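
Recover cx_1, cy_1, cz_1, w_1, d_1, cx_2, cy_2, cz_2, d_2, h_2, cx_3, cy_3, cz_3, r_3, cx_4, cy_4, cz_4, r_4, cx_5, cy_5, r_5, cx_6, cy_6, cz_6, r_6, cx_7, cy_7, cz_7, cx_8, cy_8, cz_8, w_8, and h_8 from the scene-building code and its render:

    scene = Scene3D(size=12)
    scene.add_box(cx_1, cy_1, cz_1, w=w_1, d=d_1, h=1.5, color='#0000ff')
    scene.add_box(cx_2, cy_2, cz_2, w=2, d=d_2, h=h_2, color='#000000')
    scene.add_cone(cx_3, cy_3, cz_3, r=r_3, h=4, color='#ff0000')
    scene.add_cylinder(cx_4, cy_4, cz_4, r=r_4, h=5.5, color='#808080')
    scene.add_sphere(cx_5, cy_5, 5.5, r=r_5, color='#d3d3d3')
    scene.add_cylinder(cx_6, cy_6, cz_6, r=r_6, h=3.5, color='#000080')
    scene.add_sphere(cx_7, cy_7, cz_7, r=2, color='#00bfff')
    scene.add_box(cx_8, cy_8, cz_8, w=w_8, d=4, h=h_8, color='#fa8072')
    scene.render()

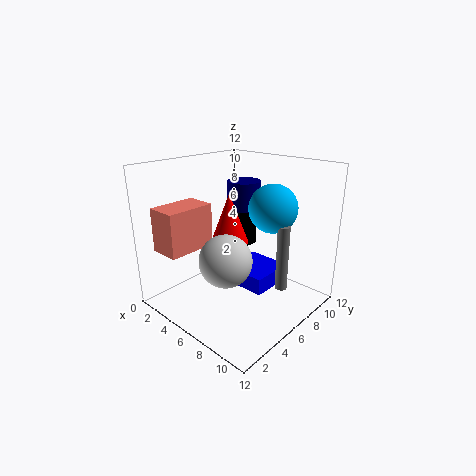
cx_1 = 4; cy_1 = 6.5; cz_1 = 1; w_1 = 4; d_1 = 4; cx_2 = 3.5; cy_2 = 7.5; cz_2 = 4.5; d_2 = 1.5; h_2 = 3; cx_3 = 6; cy_3 = 5; cz_3 = 6; r_3 = 1.5; cx_4 = 9.5; cy_4 = 7.5; cz_4 = 2; r_4 = 0.5; cx_5 = 7.5; cy_5 = 3; r_5 = 2; cx_6 = 4; cy_6 = 9; cz_6 = 6.5; r_6 = 1.5; cx_7 = 8; cy_7 = 8; cz_7 = 8.5; cx_8 = 2; cy_8 = 0.5; cz_8 = 5.5; w_8 = 2.5; h_8 = 3.5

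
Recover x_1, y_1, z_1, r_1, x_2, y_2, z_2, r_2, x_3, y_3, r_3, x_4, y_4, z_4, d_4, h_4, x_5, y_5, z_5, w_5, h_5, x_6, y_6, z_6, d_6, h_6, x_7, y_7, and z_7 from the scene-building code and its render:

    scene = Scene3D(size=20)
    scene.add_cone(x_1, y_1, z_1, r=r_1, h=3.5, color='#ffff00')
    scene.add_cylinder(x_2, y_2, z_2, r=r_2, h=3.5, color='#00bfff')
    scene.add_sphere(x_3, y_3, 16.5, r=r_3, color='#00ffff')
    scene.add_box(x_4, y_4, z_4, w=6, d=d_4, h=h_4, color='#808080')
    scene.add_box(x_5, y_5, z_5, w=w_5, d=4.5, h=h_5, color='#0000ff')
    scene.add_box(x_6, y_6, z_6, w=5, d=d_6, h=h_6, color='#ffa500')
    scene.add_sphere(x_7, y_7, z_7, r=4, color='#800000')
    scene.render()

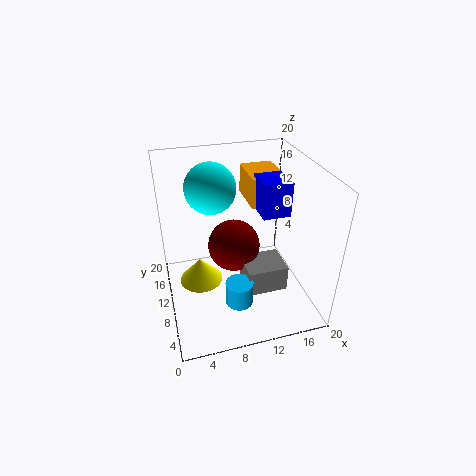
x_1 = 4.5, y_1 = 10, z_1 = 4, r_1 = 3, x_2 = 9.5, y_2 = 7.5, z_2 = 0.5, r_2 = 2, x_3 = 7, y_3 = 13, r_3 = 3.5, x_4 = 11, y_4 = 7.5, z_4 = 1, d_4 = 5, h_4 = 4, x_5 = 13.5, y_5 = 9.5, z_5 = 12.5, w_5 = 4, h_5 = 5, x_6 = 13, y_6 = 13, z_6 = 12.5, d_6 = 6.5, h_6 = 4.5, x_7 = 10.5, y_7 = 14, z_7 = 6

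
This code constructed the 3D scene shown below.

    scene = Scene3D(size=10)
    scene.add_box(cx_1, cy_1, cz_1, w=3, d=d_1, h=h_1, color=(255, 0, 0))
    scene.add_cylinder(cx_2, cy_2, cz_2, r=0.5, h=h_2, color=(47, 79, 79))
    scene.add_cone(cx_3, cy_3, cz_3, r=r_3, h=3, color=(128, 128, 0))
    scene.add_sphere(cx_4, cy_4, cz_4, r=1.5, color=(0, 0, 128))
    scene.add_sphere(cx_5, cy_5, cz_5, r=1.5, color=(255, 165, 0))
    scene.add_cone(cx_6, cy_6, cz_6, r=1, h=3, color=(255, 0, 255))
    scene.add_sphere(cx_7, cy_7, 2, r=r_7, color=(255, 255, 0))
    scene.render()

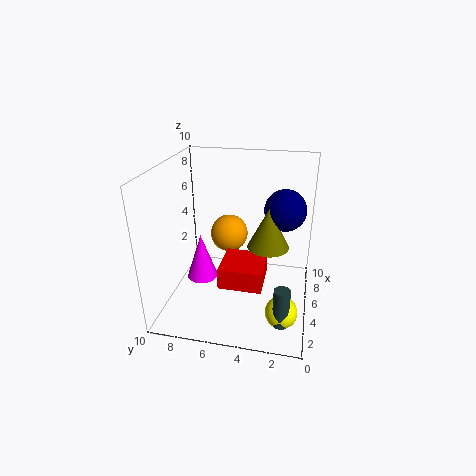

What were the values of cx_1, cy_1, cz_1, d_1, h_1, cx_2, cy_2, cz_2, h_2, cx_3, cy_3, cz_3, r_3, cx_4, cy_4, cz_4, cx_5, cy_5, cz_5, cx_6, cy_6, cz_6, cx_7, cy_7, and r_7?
cx_1 = 3; cy_1 = 3; cz_1 = 2; d_1 = 3; h_1 = 1.5; cx_2 = 1; cy_2 = 1.5; cz_2 = 1.5; h_2 = 2.5; cx_3 = 6; cy_3 = 3; cz_3 = 4; r_3 = 1.5; cx_4 = 7; cy_4 = 2; cz_4 = 6.5; cx_5 = 8.5; cy_5 = 6.5; cz_5 = 3.5; cx_6 = 3; cy_6 = 7; cz_6 = 3; cx_7 = 1.5; cy_7 = 1.5; r_7 = 1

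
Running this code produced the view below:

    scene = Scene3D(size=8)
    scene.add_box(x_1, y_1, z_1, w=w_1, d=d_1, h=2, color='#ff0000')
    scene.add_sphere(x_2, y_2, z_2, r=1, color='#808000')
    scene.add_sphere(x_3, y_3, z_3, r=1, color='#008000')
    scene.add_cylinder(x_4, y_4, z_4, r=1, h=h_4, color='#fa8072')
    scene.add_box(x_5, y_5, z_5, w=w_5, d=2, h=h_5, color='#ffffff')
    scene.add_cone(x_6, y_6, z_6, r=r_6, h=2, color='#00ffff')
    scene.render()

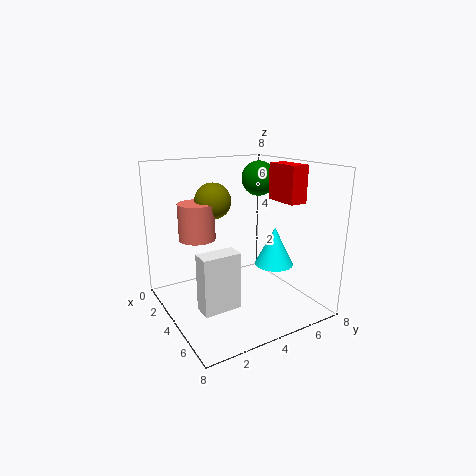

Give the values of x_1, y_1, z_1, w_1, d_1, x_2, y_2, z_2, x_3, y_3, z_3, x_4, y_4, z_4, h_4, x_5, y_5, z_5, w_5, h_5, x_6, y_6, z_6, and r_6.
x_1 = 4; y_1 = 6; z_1 = 6; w_1 = 2; d_1 = 1; x_2 = 3; y_2 = 3; z_2 = 6; x_3 = 3; y_3 = 6; z_3 = 7; x_4 = 3; y_4 = 2; z_4 = 4; h_4 = 2; x_5 = 5; y_5 = 1; z_5 = 1; w_5 = 1; h_5 = 3; x_6 = 6; y_6 = 5; z_6 = 3; r_6 = 1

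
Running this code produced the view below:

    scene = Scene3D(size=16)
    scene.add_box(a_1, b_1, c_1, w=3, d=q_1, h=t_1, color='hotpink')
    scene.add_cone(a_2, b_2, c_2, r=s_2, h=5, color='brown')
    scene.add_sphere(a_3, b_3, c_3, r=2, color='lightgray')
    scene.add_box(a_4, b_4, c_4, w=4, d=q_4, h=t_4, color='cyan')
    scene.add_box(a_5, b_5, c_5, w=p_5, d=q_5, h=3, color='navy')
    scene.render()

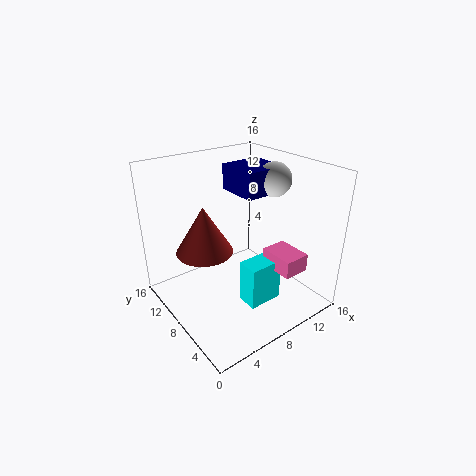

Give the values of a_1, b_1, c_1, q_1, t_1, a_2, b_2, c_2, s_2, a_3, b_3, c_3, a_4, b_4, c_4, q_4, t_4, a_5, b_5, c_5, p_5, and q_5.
a_1 = 10.5
b_1 = 2.5
c_1 = 4.5
q_1 = 4
t_1 = 2
a_2 = 4
b_2 = 8.5
c_2 = 7.5
s_2 = 3
a_3 = 13.5
b_3 = 8.5
c_3 = 13.5
a_4 = 7.5
b_4 = 4.5
c_4 = 0.5
q_4 = 2.5
t_4 = 5
a_5 = 9.5
b_5 = 8
c_5 = 12
p_5 = 5
q_5 = 5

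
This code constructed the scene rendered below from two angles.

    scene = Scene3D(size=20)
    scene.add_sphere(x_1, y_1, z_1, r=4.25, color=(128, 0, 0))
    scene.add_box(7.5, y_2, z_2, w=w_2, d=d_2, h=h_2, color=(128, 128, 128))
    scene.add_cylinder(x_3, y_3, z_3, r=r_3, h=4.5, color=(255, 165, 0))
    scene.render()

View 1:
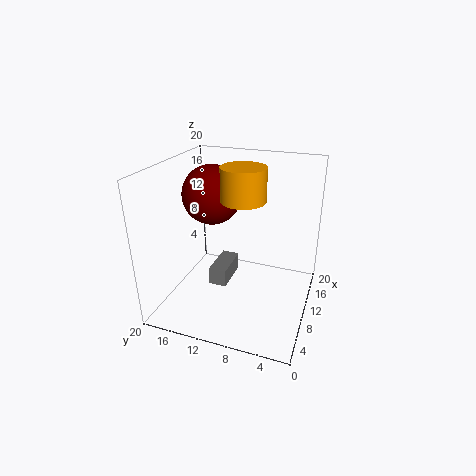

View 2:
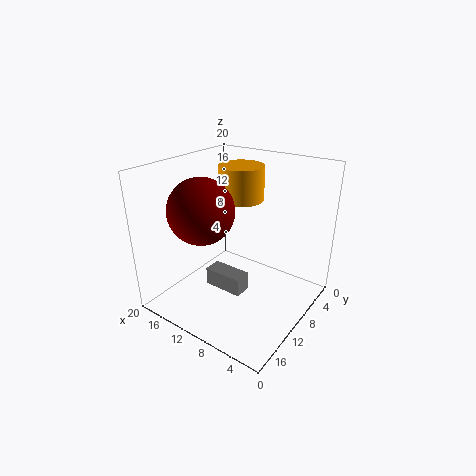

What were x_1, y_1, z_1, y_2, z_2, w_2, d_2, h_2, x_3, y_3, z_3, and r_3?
x_1 = 12.25
y_1 = 14.75
z_1 = 15
y_2 = 11
z_2 = 3.25
w_2 = 5.5
d_2 = 2.5
h_2 = 2.5
x_3 = 10
y_3 = 9.25
z_3 = 15.5
r_3 = 3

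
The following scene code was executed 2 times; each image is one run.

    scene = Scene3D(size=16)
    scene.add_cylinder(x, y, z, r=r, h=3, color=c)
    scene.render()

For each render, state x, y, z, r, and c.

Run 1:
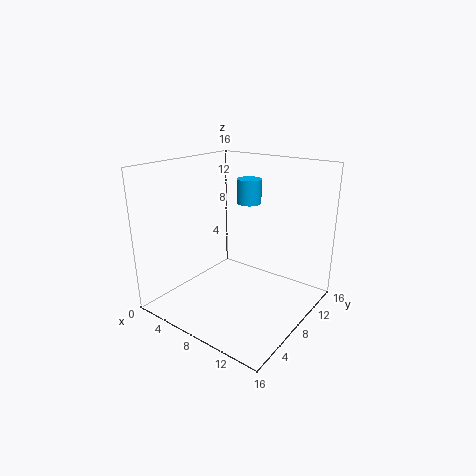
x = 6
y = 13
z = 10.5
r = 1.5
c = 'deepskyblue'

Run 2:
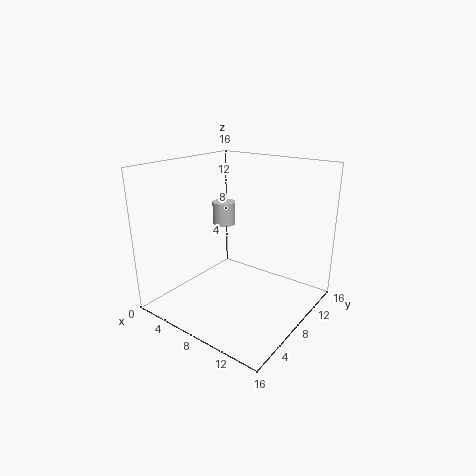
x = 2
y = 13
z = 7
r = 1.5
c = 'lightgray'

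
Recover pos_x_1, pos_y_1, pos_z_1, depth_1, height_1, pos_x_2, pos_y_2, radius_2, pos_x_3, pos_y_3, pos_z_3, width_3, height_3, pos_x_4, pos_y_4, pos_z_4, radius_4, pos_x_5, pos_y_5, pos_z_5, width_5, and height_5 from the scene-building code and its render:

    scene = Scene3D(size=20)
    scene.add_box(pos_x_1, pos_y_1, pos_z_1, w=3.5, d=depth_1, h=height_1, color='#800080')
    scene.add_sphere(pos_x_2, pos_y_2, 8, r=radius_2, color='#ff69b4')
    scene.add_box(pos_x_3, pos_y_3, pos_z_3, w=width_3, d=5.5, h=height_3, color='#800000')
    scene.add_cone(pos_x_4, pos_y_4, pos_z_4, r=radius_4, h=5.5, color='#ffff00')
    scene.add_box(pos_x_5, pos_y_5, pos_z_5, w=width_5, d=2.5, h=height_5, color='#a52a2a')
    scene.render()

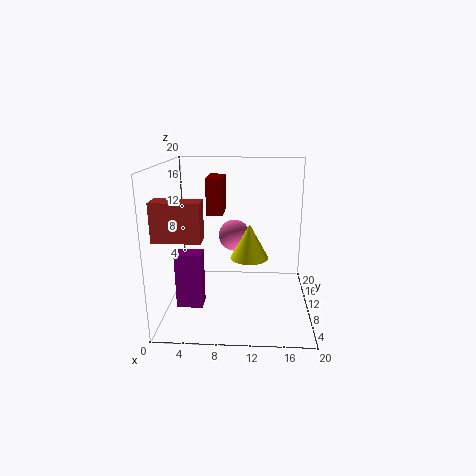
pos_x_1 = 2, pos_y_1 = 5.5, pos_z_1 = 1.5, depth_1 = 2.5, height_1 = 7.5, pos_x_2 = 9, pos_y_2 = 17, radius_2 = 2.5, pos_x_3 = 5, pos_y_3 = 14, pos_z_3 = 12, width_3 = 2.5, height_3 = 5.5, pos_x_4 = 11.5, pos_y_4 = 15, pos_z_4 = 5, radius_4 = 3, pos_x_5 = 1, pos_y_5 = 0.5, pos_z_5 = 12.5, width_5 = 5.5, height_5 = 4.5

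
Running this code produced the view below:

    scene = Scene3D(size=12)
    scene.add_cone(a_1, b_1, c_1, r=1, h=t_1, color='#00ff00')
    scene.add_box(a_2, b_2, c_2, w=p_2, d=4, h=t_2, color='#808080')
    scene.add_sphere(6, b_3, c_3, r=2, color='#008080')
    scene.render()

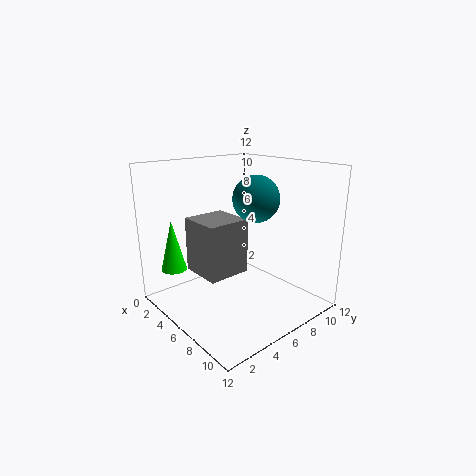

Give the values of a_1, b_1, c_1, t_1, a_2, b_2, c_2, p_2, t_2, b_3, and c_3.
a_1 = 4, b_1 = 1, c_1 = 4, t_1 = 4, a_2 = 1, b_2 = 4, c_2 = 2, p_2 = 4, t_2 = 5, b_3 = 8, c_3 = 9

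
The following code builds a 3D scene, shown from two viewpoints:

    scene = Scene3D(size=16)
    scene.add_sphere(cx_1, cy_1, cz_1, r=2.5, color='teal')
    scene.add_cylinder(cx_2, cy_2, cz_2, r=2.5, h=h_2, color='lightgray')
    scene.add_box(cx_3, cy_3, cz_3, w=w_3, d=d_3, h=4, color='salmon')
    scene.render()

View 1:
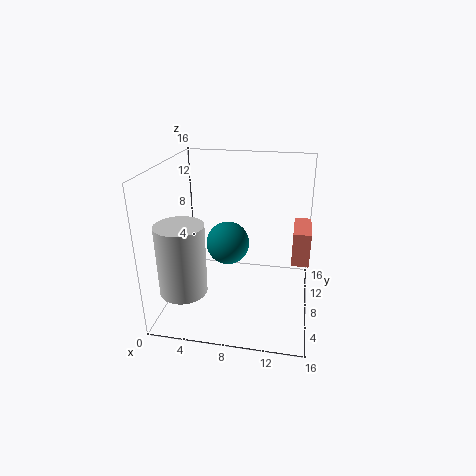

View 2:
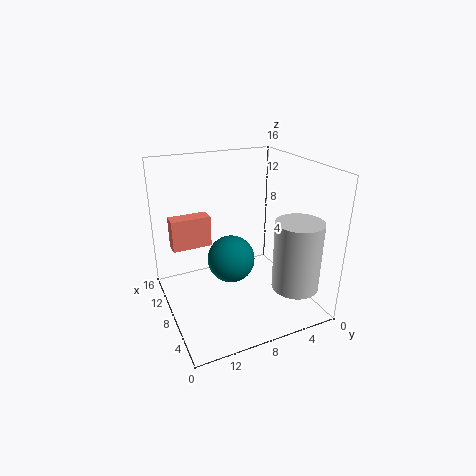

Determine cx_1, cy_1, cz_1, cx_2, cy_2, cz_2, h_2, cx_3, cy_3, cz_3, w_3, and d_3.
cx_1 = 6.5
cy_1 = 9.5
cz_1 = 6.5
cx_2 = 3
cy_2 = 3.5
cz_2 = 3.5
h_2 = 7.5
cx_3 = 14
cy_3 = 9
cz_3 = 4.5
w_3 = 2
d_3 = 5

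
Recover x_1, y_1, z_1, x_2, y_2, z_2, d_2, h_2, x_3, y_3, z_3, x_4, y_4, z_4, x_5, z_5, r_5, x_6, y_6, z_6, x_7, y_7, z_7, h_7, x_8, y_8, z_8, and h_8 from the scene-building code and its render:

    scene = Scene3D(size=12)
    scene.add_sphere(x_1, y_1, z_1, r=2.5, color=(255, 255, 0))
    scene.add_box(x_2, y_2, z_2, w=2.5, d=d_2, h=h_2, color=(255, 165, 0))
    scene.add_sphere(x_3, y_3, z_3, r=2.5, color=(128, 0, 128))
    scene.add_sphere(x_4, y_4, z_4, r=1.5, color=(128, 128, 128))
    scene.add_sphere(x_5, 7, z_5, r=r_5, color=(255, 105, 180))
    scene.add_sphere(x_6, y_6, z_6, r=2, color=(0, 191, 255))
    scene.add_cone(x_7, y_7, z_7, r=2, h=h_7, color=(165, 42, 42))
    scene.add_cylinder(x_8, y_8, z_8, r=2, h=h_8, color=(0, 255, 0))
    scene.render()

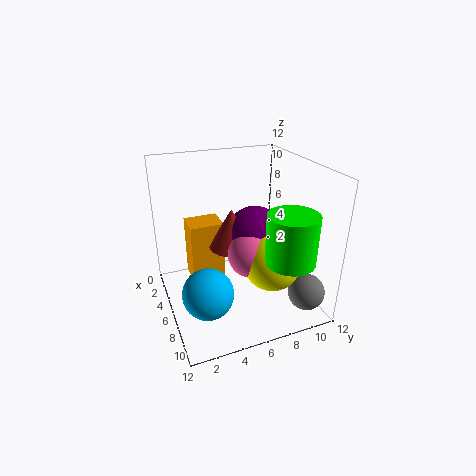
x_1 = 7.5; y_1 = 8.5; z_1 = 4; x_2 = 1.5; y_2 = 2.5; z_2 = 1; d_2 = 3; h_2 = 5.5; x_3 = 5; y_3 = 8; z_3 = 5.5; x_4 = 10; y_4 = 10.5; z_4 = 2; x_5 = 6.5; z_5 = 4.5; r_5 = 2; x_6 = 8.5; y_6 = 2.5; z_6 = 3; x_7 = 4.5; y_7 = 6; z_7 = 4.5; h_7 = 3.5; x_8 = 9.5; y_8 = 9; z_8 = 5; h_8 = 4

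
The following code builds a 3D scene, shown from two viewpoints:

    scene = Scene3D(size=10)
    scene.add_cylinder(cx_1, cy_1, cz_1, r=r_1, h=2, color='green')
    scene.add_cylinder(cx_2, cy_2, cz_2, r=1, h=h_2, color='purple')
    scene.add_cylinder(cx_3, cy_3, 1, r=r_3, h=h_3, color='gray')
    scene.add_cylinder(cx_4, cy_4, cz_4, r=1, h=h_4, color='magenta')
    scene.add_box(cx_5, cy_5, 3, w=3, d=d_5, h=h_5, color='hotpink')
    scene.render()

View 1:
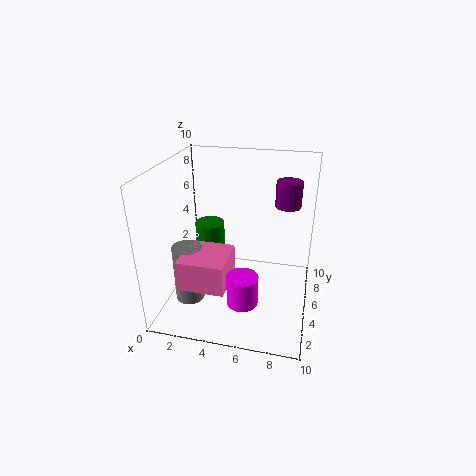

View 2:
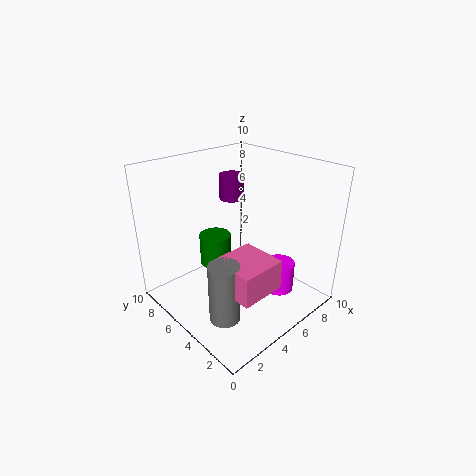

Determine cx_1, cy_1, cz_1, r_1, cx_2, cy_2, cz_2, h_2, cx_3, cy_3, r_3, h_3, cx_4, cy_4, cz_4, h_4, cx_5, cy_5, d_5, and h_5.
cx_1 = 3, cy_1 = 5, cz_1 = 4, r_1 = 1, cx_2 = 8, cy_2 = 9, cz_2 = 6, h_2 = 2, cx_3 = 2, cy_3 = 3, r_3 = 1, h_3 = 4, cx_4 = 6, cy_4 = 2, cz_4 = 2, h_4 = 2, cx_5 = 2, cy_5 = 1, d_5 = 3, h_5 = 2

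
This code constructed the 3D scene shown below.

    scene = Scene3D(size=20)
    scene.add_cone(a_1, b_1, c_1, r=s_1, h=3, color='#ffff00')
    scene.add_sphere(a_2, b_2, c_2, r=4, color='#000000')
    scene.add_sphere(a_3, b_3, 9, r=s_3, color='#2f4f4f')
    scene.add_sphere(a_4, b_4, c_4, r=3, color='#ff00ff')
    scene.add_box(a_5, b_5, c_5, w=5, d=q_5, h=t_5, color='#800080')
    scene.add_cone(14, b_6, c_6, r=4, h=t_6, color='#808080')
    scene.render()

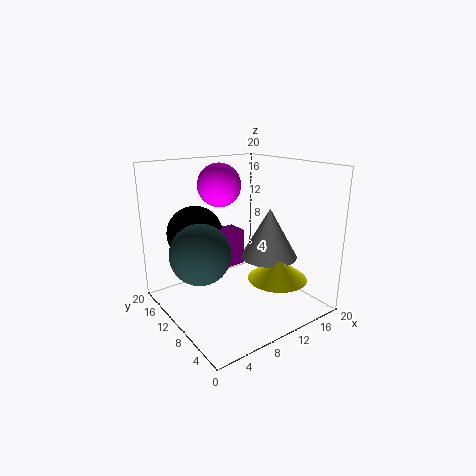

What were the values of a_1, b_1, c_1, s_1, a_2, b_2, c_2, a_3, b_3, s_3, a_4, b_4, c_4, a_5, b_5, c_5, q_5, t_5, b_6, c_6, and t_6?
a_1 = 13; b_1 = 5; c_1 = 5; s_1 = 4; a_2 = 6; b_2 = 15; c_2 = 10; a_3 = 4; b_3 = 10; s_3 = 4; a_4 = 9; b_4 = 13; c_4 = 17; a_5 = 6; b_5 = 10; c_5 = 6; q_5 = 3; t_5 = 5; b_6 = 8; c_6 = 7; t_6 = 7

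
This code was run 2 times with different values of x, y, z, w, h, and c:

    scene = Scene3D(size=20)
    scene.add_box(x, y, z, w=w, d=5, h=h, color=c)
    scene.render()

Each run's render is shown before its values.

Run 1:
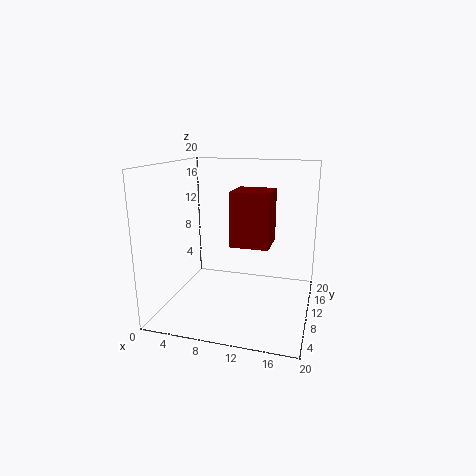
x = 10
y = 6
z = 10
w = 5
h = 7
c = 'maroon'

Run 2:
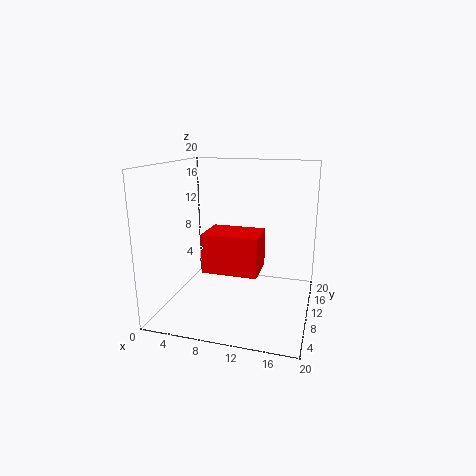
x = 7
y = 4
z = 7
w = 7
h = 5
c = 'red'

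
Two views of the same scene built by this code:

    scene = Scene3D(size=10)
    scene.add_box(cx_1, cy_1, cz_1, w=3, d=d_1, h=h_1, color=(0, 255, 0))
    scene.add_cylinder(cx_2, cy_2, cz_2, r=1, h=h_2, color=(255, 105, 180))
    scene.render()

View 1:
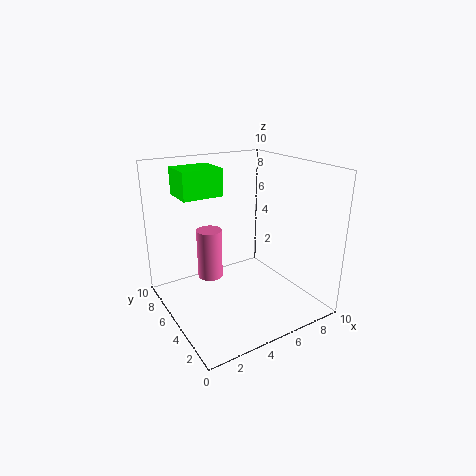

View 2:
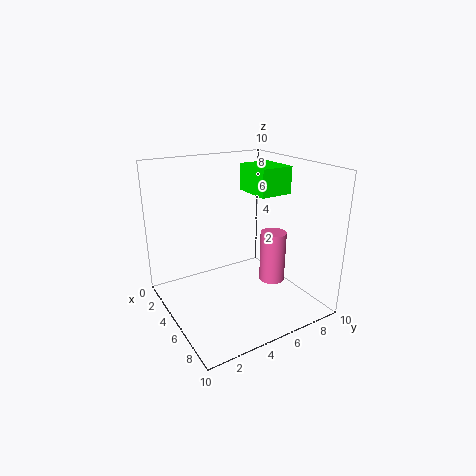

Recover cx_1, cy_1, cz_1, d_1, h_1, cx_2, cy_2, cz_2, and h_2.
cx_1 = 2
cy_1 = 7
cz_1 = 7.5
d_1 = 2.5
h_1 = 2
cx_2 = 4.5
cy_2 = 8.5
cz_2 = 0.5
h_2 = 4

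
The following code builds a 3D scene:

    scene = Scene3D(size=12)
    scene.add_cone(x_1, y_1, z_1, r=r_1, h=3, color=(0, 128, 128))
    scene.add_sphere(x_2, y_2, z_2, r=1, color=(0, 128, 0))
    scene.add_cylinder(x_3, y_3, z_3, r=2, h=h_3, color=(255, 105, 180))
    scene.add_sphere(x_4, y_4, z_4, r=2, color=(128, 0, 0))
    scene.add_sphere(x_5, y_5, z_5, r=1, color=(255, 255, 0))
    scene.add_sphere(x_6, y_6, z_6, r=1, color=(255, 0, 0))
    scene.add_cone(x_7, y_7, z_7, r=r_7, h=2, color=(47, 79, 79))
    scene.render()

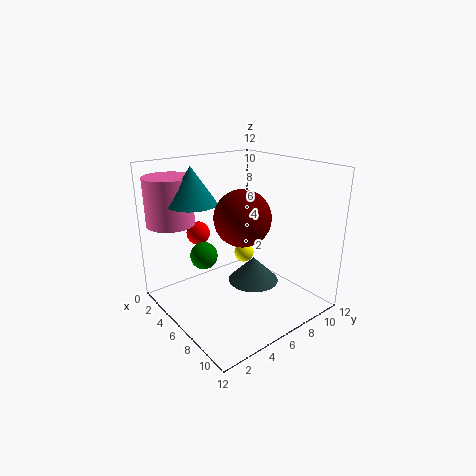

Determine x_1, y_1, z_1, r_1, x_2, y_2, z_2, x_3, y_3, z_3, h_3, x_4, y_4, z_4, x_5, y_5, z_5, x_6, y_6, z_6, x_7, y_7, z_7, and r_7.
x_1 = 4, y_1 = 3, z_1 = 9, r_1 = 2, x_2 = 7, y_2 = 2, z_2 = 6, x_3 = 2, y_3 = 2, z_3 = 7, h_3 = 4, x_4 = 9, y_4 = 4, z_4 = 9, x_5 = 2, y_5 = 10, z_5 = 2, x_6 = 3, y_6 = 4, z_6 = 6, x_7 = 8, y_7 = 6, z_7 = 3, r_7 = 2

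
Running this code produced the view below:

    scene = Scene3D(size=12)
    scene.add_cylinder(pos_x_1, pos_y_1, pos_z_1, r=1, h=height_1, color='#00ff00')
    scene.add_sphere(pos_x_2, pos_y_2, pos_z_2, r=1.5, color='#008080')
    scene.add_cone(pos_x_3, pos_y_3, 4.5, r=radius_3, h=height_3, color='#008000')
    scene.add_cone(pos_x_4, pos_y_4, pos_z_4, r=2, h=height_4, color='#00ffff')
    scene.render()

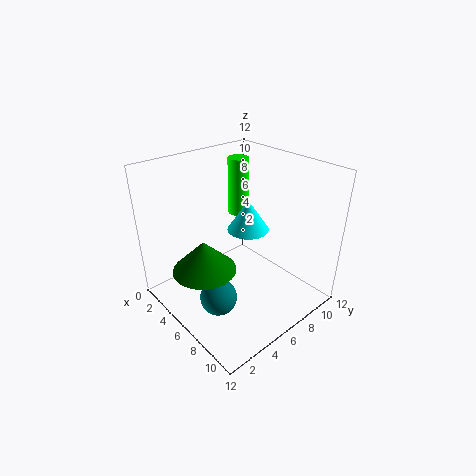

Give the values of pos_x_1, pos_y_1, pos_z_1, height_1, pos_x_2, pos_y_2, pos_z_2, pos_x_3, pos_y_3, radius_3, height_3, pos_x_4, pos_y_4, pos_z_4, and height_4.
pos_x_1 = 1.5
pos_y_1 = 10
pos_z_1 = 5.5
height_1 = 5.5
pos_x_2 = 7
pos_y_2 = 3
pos_z_2 = 2
pos_x_3 = 6
pos_y_3 = 2.5
radius_3 = 2.5
height_3 = 2.5
pos_x_4 = 3.5
pos_y_4 = 9.5
pos_z_4 = 4.5
height_4 = 3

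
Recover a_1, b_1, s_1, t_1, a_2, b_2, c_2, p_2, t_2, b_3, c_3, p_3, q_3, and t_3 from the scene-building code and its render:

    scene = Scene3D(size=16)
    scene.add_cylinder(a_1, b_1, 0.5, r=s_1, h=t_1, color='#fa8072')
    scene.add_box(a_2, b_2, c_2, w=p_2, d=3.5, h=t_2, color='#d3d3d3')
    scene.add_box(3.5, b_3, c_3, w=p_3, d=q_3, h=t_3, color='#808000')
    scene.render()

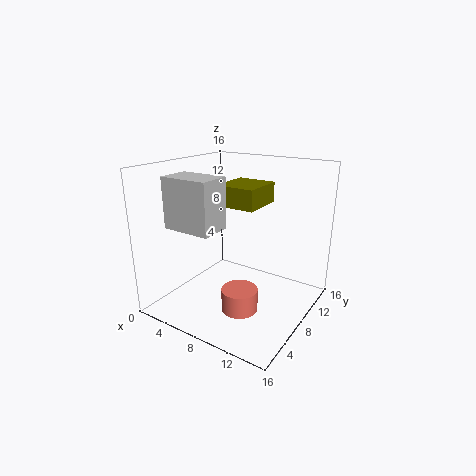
a_1 = 9.5
b_1 = 6
s_1 = 2
t_1 = 2.5
a_2 = 2
b_2 = 3
c_2 = 9.5
p_2 = 5.5
t_2 = 5.5
b_3 = 10
c_3 = 10.5
p_3 = 5
q_3 = 5.5
t_3 = 2.5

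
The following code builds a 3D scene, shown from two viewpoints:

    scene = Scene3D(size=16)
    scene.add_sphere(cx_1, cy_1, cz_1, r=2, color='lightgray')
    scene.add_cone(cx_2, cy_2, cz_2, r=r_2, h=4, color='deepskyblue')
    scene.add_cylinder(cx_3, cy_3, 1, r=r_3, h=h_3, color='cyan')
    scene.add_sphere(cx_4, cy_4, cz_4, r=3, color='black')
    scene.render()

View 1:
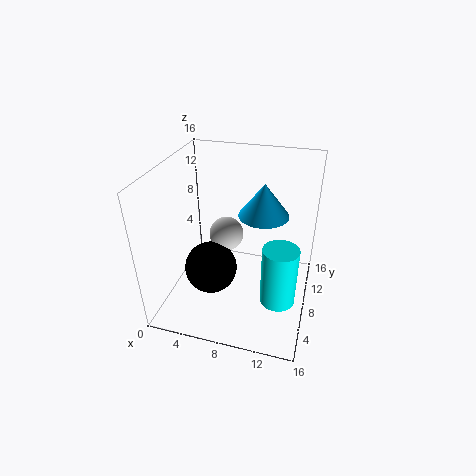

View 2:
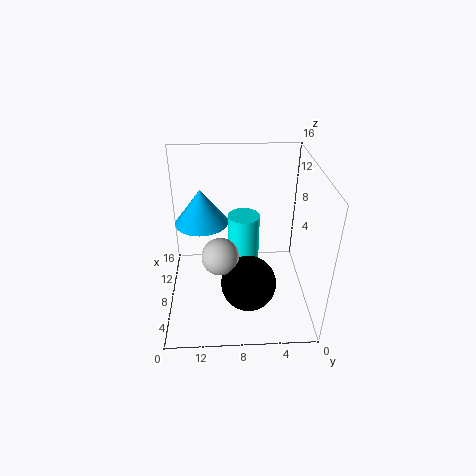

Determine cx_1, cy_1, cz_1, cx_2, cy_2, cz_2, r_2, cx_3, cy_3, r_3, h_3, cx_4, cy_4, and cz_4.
cx_1 = 6, cy_1 = 10, cz_1 = 7, cx_2 = 10, cy_2 = 12, cz_2 = 9, r_2 = 3, cx_3 = 13, cy_3 = 7, r_3 = 2, h_3 = 7, cx_4 = 5, cy_4 = 7, cz_4 = 4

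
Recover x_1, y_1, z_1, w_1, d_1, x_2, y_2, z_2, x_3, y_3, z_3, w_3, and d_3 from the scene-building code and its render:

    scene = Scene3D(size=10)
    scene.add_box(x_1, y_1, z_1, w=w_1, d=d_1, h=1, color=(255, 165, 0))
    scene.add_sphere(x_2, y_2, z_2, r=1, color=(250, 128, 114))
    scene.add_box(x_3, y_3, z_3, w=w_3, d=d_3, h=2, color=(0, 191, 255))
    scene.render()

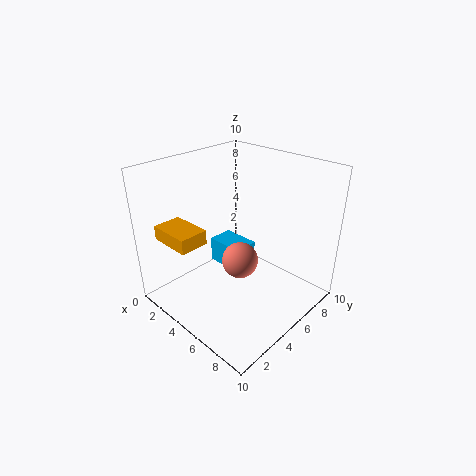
x_1 = 1; y_1 = 1; z_1 = 5; w_1 = 3; d_1 = 2; x_2 = 8; y_2 = 2; z_2 = 6; x_3 = 1; y_3 = 6; z_3 = 1; w_3 = 3; d_3 = 2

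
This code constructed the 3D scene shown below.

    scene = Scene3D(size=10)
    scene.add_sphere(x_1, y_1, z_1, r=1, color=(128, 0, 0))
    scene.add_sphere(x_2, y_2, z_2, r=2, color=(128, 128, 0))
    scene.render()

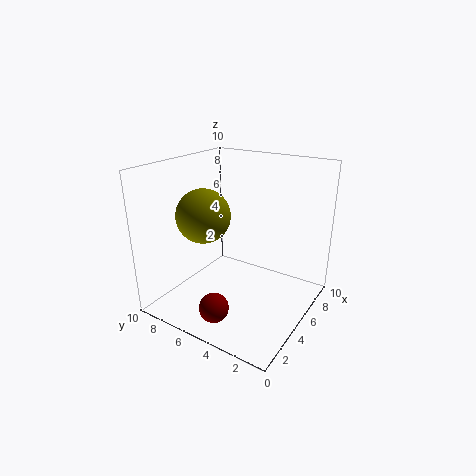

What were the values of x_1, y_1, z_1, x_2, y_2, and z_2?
x_1 = 2; y_1 = 5; z_1 = 1; x_2 = 5; y_2 = 8; z_2 = 6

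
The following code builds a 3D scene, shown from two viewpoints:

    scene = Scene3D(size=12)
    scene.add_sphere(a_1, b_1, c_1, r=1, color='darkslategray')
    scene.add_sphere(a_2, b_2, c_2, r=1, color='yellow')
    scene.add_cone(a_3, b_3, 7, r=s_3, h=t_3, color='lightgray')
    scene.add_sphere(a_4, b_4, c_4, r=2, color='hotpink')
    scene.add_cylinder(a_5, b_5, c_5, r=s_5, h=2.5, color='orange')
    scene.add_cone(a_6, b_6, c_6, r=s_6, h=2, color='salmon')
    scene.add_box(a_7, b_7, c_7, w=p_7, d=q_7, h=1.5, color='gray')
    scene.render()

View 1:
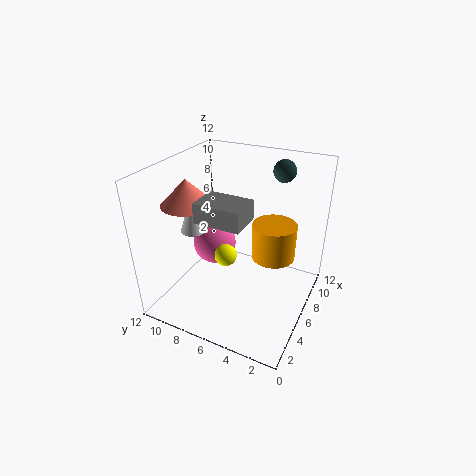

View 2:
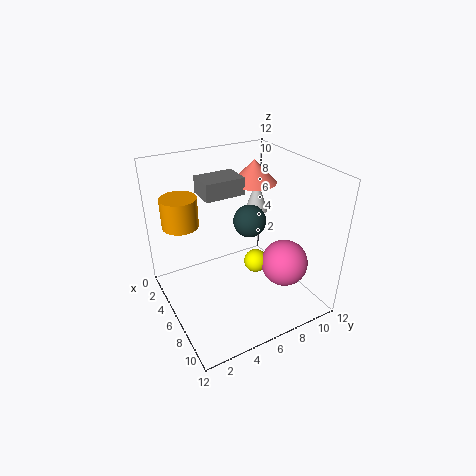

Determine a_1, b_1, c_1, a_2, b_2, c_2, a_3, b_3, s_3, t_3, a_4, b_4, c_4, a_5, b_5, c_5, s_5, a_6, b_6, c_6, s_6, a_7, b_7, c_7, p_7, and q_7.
a_1 = 11, b_1 = 4, c_1 = 10.5, a_2 = 6.5, b_2 = 7.5, c_2 = 3.5, a_3 = 4, b_3 = 9, s_3 = 1, t_3 = 3, a_4 = 8, b_4 = 9.5, c_4 = 3.5, a_5 = 3.5, b_5 = 2, c_5 = 7, s_5 = 1.5, a_6 = 3.5, b_6 = 9, c_6 = 9.5, s_6 = 2, a_7 = 2, b_7 = 4, c_7 = 9, p_7 = 2.5, q_7 = 3.5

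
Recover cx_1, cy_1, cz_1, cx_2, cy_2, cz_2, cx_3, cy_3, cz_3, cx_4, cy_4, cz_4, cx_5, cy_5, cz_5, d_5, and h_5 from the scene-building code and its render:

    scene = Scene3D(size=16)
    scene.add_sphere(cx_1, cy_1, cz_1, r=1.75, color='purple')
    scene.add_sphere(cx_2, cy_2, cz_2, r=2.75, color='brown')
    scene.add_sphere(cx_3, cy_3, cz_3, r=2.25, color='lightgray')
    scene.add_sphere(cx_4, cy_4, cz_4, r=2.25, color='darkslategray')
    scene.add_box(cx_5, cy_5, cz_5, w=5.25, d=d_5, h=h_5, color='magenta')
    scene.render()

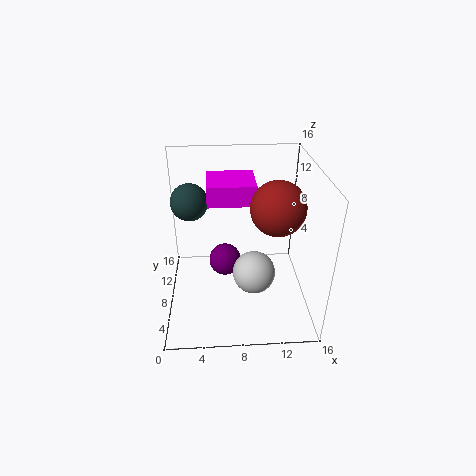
cx_1 = 6.5, cy_1 = 7.25, cz_1 = 5.75, cx_2 = 11.75, cy_2 = 5.5, cz_2 = 12.75, cx_3 = 9.5, cy_3 = 5, cz_3 = 5.5, cx_4 = 2.5, cy_4 = 12.75, cz_4 = 10.25, cx_5 = 4.75, cy_5 = 8, cz_5 = 11.75, d_5 = 5, h_5 = 2.25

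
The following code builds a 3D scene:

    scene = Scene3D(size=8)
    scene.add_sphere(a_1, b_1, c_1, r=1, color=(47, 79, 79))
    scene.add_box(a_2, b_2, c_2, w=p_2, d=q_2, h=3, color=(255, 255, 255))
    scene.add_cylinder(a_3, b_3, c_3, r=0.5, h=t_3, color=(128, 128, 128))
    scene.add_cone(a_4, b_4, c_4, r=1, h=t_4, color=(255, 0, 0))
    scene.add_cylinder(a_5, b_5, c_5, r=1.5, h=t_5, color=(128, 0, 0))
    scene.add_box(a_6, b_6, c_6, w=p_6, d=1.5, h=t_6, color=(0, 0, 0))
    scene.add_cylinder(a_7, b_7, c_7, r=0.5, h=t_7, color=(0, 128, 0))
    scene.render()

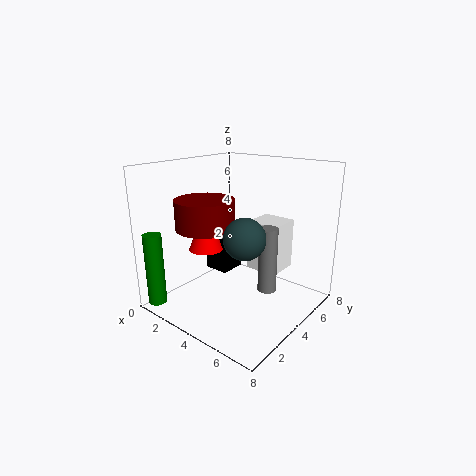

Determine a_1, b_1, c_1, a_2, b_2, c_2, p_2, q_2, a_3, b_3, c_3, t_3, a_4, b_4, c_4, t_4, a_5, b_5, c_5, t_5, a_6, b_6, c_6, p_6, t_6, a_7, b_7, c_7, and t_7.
a_1 = 6, b_1 = 2, c_1 = 5, a_2 = 3.5, b_2 = 5.5, c_2 = 1.5, p_2 = 2, q_2 = 2, a_3 = 6, b_3 = 4, c_3 = 1.5, t_3 = 3.5, a_4 = 2, b_4 = 3.5, c_4 = 3, t_4 = 2.5, a_5 = 3.5, b_5 = 2, c_5 = 5, t_5 = 1.5, a_6 = 1.5, b_6 = 4, c_6 = 1.5, p_6 = 1.5, t_6 = 2, a_7 = 1, b_7 = 0.5, c_7 = 0.5, t_7 = 4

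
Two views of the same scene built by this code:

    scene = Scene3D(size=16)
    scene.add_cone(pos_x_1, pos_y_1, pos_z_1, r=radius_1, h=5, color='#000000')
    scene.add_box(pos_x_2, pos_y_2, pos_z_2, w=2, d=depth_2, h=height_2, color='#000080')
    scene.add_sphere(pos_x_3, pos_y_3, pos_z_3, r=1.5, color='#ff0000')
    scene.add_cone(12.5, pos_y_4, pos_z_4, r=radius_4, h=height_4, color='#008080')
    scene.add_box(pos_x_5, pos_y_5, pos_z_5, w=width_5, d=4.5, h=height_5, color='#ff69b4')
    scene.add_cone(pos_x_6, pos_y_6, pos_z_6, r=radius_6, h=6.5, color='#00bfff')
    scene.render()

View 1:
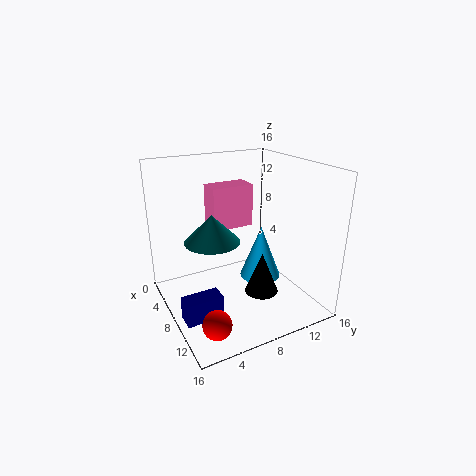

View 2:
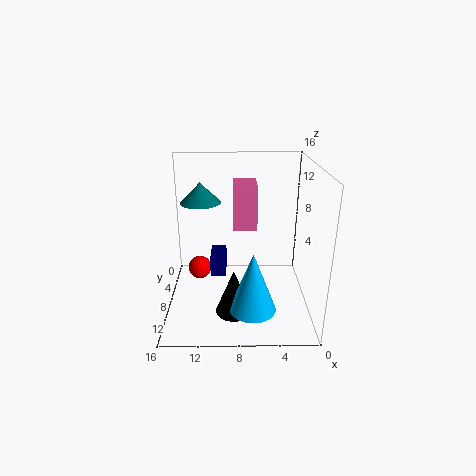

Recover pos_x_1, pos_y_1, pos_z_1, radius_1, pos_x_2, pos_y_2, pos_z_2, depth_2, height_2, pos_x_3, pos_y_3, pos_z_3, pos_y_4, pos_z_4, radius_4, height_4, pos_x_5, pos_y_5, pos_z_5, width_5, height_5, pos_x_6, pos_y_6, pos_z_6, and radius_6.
pos_x_1 = 8.5
pos_y_1 = 11
pos_z_1 = 0.5
radius_1 = 2
pos_x_2 = 9.5
pos_y_2 = 0.5
pos_z_2 = 1
depth_2 = 4
height_2 = 2.5
pos_x_3 = 13
pos_y_3 = 3
pos_z_3 = 1.5
pos_y_4 = 3
pos_z_4 = 10.5
radius_4 = 2.5
height_4 = 2.5
pos_x_5 = 6
pos_y_5 = 5
pos_z_5 = 9.5
width_5 = 2.5
height_5 = 4.5
pos_x_6 = 6.5
pos_y_6 = 12
pos_z_6 = 1.5
radius_6 = 2.5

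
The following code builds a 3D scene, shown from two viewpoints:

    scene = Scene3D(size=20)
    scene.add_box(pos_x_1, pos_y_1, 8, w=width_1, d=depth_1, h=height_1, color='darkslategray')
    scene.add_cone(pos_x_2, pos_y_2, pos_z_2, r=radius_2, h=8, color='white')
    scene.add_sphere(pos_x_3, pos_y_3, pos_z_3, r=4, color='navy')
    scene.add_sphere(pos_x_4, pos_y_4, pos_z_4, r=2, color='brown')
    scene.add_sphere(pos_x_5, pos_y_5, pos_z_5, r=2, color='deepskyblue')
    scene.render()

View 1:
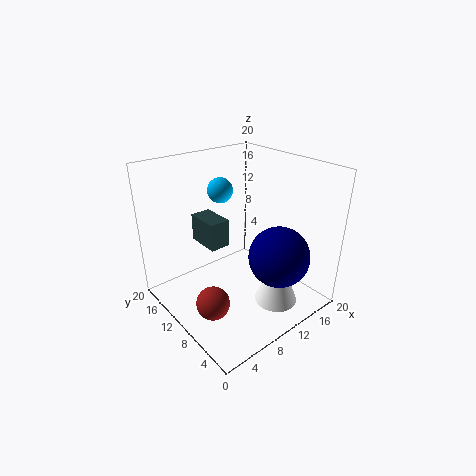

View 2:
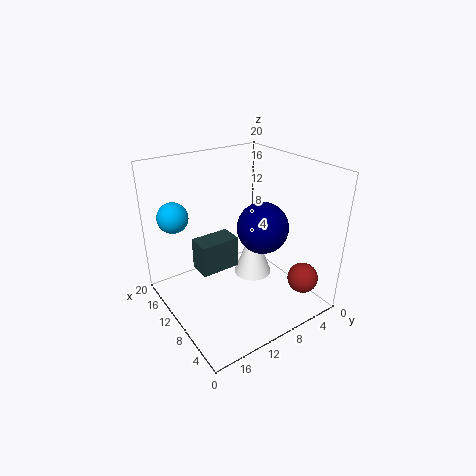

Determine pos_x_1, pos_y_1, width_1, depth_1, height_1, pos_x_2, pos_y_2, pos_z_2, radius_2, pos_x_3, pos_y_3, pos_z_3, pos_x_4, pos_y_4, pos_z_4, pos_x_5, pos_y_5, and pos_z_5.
pos_x_1 = 7; pos_y_1 = 12; width_1 = 3; depth_1 = 5; height_1 = 4; pos_x_2 = 13; pos_y_2 = 5; pos_z_2 = 1; radius_2 = 3; pos_x_3 = 12; pos_y_3 = 4; pos_z_3 = 9; pos_x_4 = 2; pos_y_4 = 5; pos_z_4 = 6; pos_x_5 = 13; pos_y_5 = 18; pos_z_5 = 14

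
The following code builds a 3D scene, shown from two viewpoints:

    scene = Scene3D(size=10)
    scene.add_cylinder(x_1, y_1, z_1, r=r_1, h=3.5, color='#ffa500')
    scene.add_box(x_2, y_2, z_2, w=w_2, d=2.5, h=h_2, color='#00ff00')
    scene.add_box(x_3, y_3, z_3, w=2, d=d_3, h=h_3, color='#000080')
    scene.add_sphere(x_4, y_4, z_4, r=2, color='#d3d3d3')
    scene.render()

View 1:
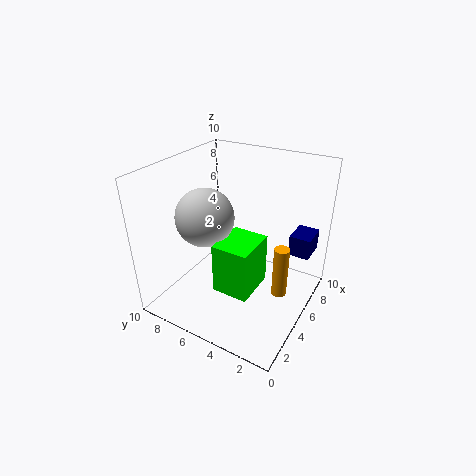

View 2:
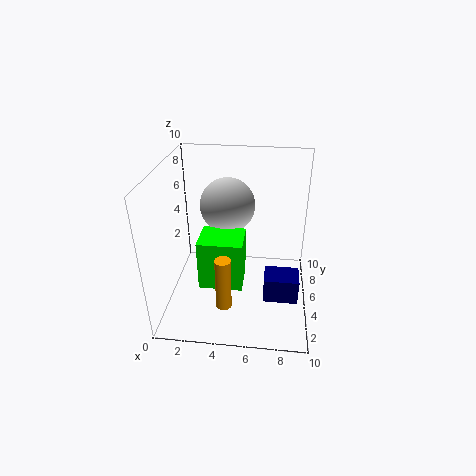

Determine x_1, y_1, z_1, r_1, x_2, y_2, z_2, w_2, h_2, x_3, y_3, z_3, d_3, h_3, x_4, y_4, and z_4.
x_1 = 4.5; y_1 = 1.5; z_1 = 2; r_1 = 0.5; x_2 = 2.5; y_2 = 3; z_2 = 2; w_2 = 3; h_2 = 3.5; x_3 = 7; y_3 = 0.5; z_3 = 3.5; d_3 = 1.5; h_3 = 1.5; x_4 = 4; y_4 = 7; z_4 = 6.5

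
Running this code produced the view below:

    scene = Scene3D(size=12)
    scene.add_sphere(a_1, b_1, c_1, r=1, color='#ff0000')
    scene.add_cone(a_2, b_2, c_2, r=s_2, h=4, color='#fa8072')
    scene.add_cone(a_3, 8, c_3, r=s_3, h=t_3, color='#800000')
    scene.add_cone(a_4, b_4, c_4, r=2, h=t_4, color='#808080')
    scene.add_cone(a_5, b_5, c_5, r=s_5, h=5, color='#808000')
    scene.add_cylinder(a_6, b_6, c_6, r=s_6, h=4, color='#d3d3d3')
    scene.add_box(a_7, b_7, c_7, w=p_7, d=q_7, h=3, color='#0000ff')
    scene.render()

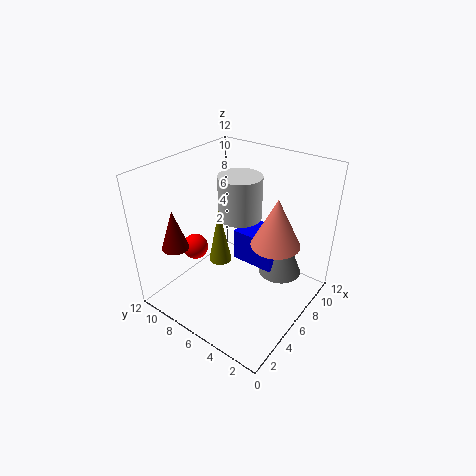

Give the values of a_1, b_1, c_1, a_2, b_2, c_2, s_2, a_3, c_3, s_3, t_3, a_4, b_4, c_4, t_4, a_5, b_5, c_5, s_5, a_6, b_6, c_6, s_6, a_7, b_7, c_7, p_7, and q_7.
a_1 = 3
b_1 = 8
c_1 = 6
a_2 = 7
b_2 = 3
c_2 = 6
s_2 = 2
a_3 = 1
c_3 = 7
s_3 = 1
t_3 = 3
a_4 = 10
b_4 = 4
c_4 = 1
t_4 = 5
a_5 = 6
b_5 = 8
c_5 = 3
s_5 = 1
a_6 = 9
b_6 = 8
c_6 = 6
s_6 = 2
a_7 = 8
b_7 = 4
c_7 = 2
p_7 = 3
q_7 = 4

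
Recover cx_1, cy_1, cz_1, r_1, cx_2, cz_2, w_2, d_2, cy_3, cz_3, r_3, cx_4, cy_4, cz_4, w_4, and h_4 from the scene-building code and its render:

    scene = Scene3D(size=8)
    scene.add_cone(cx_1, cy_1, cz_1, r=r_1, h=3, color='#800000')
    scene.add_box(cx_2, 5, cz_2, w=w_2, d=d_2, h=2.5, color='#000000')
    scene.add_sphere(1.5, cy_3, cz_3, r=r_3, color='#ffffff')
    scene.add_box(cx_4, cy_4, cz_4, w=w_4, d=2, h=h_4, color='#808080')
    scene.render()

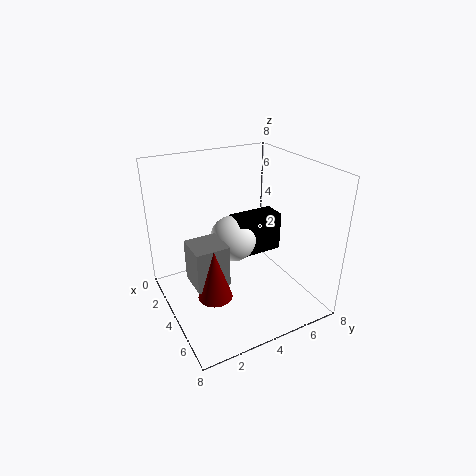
cx_1 = 4
cy_1 = 2.5
cz_1 = 0.5
r_1 = 1
cx_2 = 1
cz_2 = 1.5
w_2 = 1.5
d_2 = 3
cy_3 = 5
cz_3 = 2.5
r_3 = 1.5
cx_4 = 2
cy_4 = 1.5
cz_4 = 1
w_4 = 2
h_4 = 2.5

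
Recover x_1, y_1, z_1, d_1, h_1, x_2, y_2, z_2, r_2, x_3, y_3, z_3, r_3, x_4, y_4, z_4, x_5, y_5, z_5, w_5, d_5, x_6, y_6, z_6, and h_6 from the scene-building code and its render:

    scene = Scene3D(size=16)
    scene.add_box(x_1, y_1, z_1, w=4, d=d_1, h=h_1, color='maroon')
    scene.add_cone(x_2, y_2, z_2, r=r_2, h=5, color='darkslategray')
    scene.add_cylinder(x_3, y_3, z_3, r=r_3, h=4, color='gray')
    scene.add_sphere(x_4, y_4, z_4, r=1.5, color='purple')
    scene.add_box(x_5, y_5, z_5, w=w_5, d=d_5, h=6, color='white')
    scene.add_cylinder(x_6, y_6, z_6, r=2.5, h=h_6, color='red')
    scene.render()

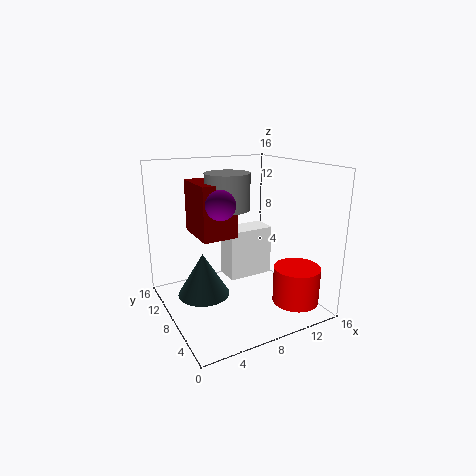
x_1 = 4
y_1 = 8
z_1 = 8
d_1 = 5.5
h_1 = 6
x_2 = 4.5
y_2 = 10
z_2 = 1
r_2 = 3
x_3 = 7.5
y_3 = 9.5
z_3 = 11
r_3 = 2.5
x_4 = 5
y_4 = 6
z_4 = 12.5
x_5 = 8
y_5 = 9.5
z_5 = 2
w_5 = 5.5
d_5 = 3
x_6 = 12.5
y_6 = 3
z_6 = 1.5
h_6 = 4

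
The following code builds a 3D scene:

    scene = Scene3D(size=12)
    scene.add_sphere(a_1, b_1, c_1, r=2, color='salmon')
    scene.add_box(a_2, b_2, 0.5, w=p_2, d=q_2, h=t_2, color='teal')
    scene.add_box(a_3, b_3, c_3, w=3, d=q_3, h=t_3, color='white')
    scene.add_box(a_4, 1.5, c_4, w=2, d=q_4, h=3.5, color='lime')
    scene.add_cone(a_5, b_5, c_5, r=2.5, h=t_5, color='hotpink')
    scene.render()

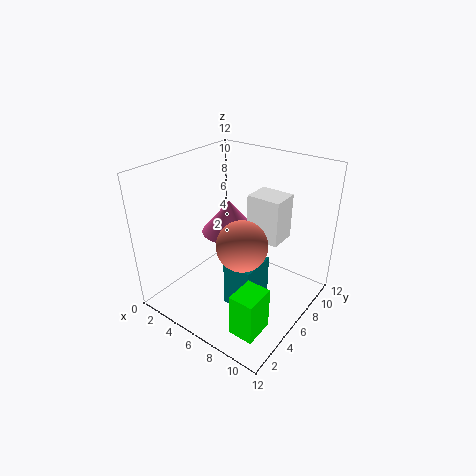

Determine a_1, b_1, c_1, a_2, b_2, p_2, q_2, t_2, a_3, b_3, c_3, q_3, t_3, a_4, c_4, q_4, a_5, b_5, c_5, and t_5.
a_1 = 7.5; b_1 = 4.5; c_1 = 6.5; a_2 = 6; b_2 = 4; p_2 = 2.5; q_2 = 3; t_2 = 4; a_3 = 5.5; b_3 = 8; c_3 = 5; q_3 = 2.5; t_3 = 4; a_4 = 8.5; c_4 = 0.5; q_4 = 2.5; a_5 = 3.5; b_5 = 8; c_5 = 5; t_5 = 3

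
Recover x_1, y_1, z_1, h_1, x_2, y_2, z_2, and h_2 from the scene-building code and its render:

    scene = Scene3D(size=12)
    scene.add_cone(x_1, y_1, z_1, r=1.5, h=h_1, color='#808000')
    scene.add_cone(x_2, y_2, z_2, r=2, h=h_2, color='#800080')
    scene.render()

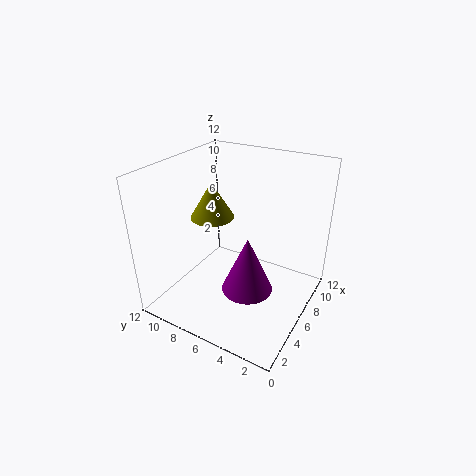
x_1 = 2.5; y_1 = 6; z_1 = 9.5; h_1 = 2.5; x_2 = 4; y_2 = 4; z_2 = 3; h_2 = 4.5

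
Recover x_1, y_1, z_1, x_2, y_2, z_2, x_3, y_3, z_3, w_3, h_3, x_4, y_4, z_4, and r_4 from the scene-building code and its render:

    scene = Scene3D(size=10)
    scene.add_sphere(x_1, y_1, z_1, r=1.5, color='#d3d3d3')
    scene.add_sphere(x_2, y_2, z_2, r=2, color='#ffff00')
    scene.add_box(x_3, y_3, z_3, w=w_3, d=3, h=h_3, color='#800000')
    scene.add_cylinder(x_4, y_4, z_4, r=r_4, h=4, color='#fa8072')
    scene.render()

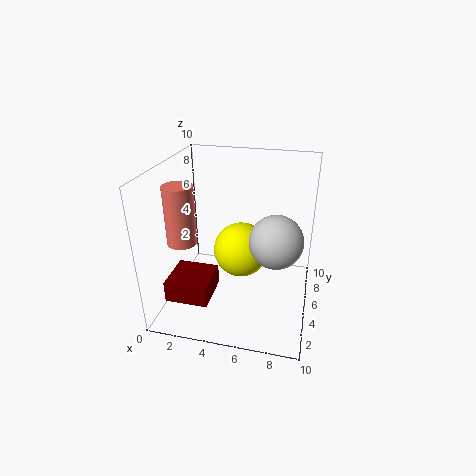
x_1 = 8, y_1 = 1.5, z_1 = 7, x_2 = 5, y_2 = 6, z_2 = 3.5, x_3 = 0.5, y_3 = 2, z_3 = 1, w_3 = 3, h_3 = 1.5, x_4 = 1.5, y_4 = 3.5, z_4 = 5, r_4 = 1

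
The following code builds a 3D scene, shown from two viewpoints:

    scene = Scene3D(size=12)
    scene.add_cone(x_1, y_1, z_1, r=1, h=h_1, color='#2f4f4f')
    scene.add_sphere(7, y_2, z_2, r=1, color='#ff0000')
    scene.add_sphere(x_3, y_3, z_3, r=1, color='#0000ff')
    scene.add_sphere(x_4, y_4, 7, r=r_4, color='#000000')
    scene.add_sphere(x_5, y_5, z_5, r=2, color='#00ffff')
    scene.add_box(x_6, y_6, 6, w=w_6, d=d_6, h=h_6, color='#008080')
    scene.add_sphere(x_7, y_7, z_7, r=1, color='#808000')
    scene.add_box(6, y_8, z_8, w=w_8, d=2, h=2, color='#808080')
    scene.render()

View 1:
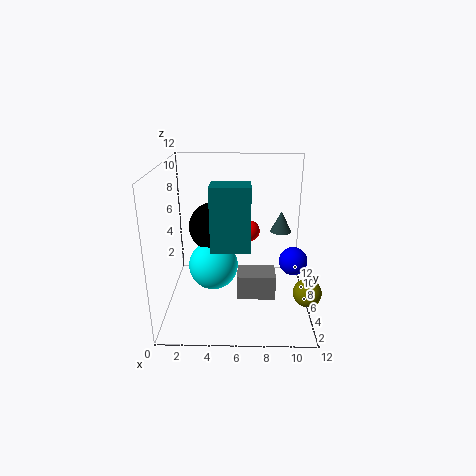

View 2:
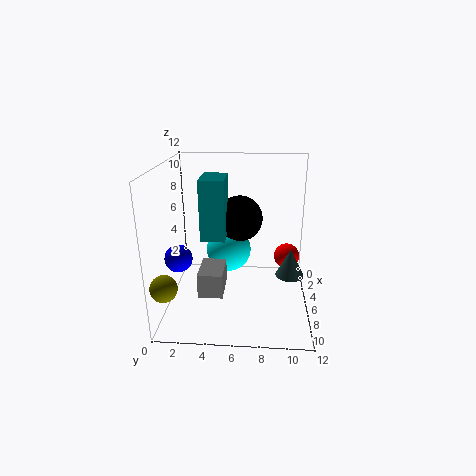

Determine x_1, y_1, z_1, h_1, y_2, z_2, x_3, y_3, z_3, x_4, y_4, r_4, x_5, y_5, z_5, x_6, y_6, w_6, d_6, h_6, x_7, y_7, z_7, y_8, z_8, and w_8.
x_1 = 10, y_1 = 10, z_1 = 5, h_1 = 2, y_2 = 10, z_2 = 5, x_3 = 10, y_3 = 2, z_3 = 6, x_4 = 4, y_4 = 6, r_4 = 2, x_5 = 4, y_5 = 5, z_5 = 4, x_6 = 4, y_6 = 3, w_6 = 3, d_6 = 2, h_6 = 5, x_7 = 11, y_7 = 1, z_7 = 4, y_8 = 3, z_8 = 2, w_8 = 3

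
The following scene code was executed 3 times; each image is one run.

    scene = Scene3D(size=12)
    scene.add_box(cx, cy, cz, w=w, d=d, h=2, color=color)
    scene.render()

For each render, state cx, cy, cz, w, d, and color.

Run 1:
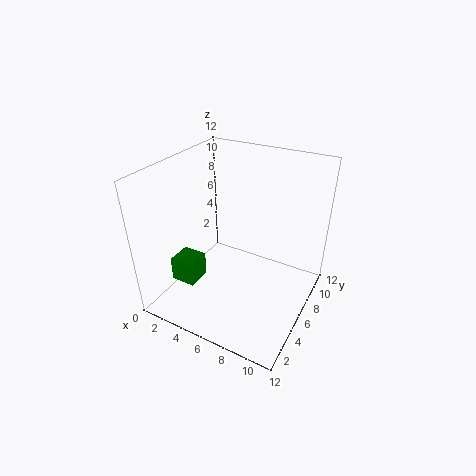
cx = 2, cy = 2, cz = 3, w = 2, d = 2, color = 'green'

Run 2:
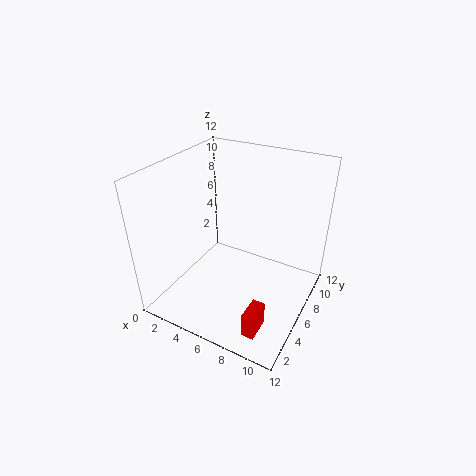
cx = 9, cy = 1, cz = 1, w = 1, d = 2, color = 'red'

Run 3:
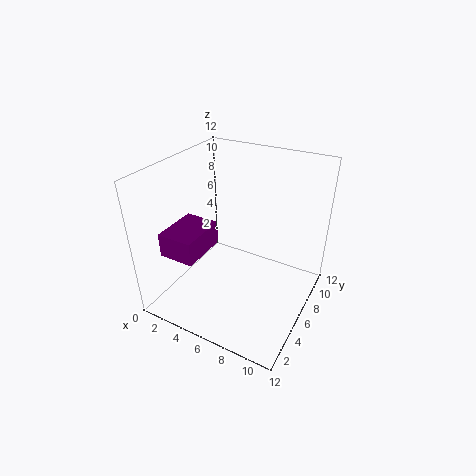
cx = 1, cy = 2, cz = 5, w = 3, d = 4, color = 'purple'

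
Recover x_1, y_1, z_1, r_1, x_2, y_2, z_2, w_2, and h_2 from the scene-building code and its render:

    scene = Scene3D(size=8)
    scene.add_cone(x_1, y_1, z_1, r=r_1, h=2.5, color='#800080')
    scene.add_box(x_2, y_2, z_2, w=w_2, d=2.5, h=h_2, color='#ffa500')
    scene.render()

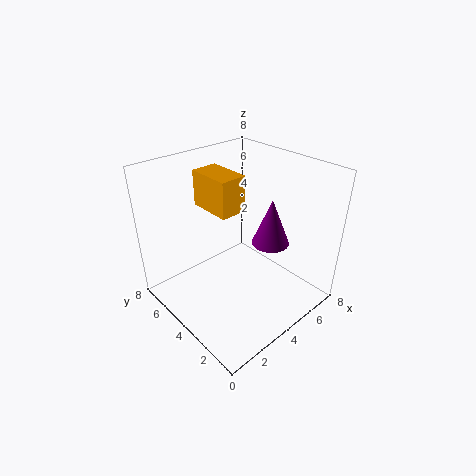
x_1 = 5
y_1 = 2.5
z_1 = 4
r_1 = 1
x_2 = 3
y_2 = 4
z_2 = 5.5
w_2 = 1.5
h_2 = 2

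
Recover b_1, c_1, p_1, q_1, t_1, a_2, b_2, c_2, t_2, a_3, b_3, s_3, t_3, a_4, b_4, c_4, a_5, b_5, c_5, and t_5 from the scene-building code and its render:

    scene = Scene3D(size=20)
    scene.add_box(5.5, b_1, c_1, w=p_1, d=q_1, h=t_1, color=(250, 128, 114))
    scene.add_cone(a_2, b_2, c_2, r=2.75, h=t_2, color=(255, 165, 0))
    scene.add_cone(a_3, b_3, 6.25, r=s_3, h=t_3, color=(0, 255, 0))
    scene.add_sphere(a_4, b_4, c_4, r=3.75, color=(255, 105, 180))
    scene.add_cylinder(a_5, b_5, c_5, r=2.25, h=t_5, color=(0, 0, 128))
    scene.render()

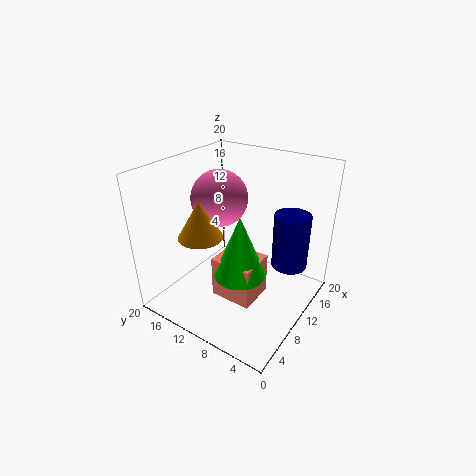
b_1 = 5.5, c_1 = 2.75, p_1 = 5, q_1 = 5.75, t_1 = 5.75, a_2 = 3.75, b_2 = 11.25, c_2 = 12.75, t_2 = 4.75, a_3 = 7.5, b_3 = 8, s_3 = 3.5, t_3 = 8.5, a_4 = 9, b_4 = 12.25, c_4 = 15.75, a_5 = 10.25, b_5 = 2.25, c_5 = 8.5, t_5 = 7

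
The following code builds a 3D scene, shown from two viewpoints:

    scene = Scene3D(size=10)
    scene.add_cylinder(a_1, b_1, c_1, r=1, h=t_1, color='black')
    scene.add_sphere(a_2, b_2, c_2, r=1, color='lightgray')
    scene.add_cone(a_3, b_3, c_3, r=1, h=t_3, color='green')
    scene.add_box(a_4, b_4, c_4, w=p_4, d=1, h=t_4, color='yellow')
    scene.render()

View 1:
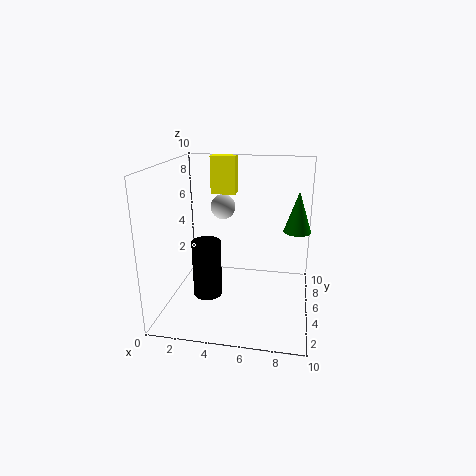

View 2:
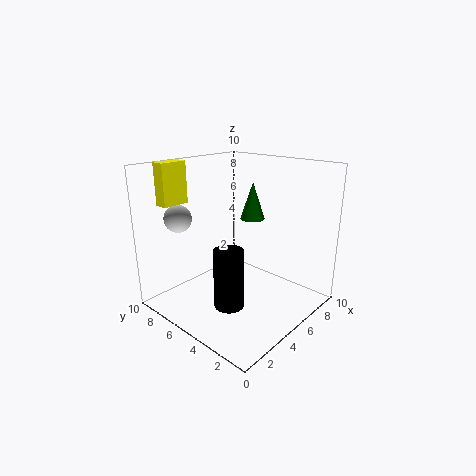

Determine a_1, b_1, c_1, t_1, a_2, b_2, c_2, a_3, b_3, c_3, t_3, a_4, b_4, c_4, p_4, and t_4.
a_1 = 3
b_1 = 4
c_1 = 1
t_1 = 4
a_2 = 3
b_2 = 9
c_2 = 6
a_3 = 9
b_3 = 7
c_3 = 5
t_3 = 3
a_4 = 2
b_4 = 9
c_4 = 7
p_4 = 2
t_4 = 3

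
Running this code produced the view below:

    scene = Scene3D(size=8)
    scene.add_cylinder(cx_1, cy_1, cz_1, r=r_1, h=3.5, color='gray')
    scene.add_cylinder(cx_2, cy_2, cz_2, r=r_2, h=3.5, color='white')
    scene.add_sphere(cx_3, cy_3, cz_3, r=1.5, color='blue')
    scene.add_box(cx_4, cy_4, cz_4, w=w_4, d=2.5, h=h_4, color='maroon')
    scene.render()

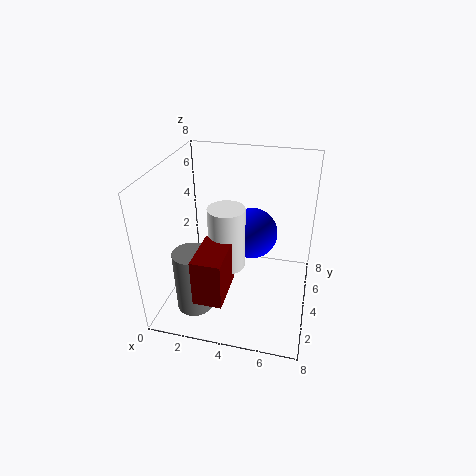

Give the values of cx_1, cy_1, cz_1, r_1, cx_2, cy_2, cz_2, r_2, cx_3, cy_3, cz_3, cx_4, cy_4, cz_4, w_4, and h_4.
cx_1 = 2, cy_1 = 2, cz_1 = 0.5, r_1 = 1, cx_2 = 3.5, cy_2 = 3.5, cz_2 = 2.5, r_2 = 1, cx_3 = 4.5, cy_3 = 5.5, cz_3 = 3.5, cx_4 = 2.5, cy_4 = 0.5, cz_4 = 2, w_4 = 1.5, h_4 = 2.5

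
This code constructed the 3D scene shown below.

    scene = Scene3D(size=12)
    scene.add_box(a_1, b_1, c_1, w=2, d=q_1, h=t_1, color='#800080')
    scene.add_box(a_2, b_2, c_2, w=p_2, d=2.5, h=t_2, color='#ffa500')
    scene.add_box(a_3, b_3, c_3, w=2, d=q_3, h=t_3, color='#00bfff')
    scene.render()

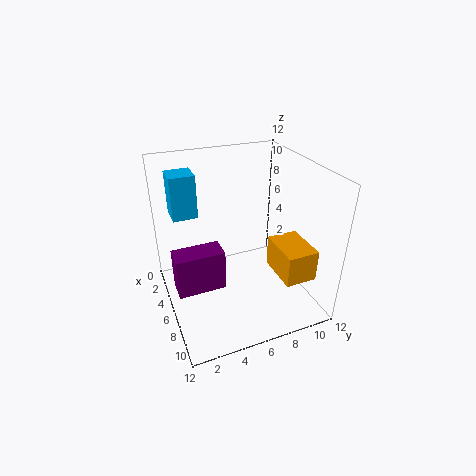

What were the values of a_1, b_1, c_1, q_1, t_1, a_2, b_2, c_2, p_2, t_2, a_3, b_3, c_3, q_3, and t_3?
a_1 = 5
b_1 = 0.5
c_1 = 2
q_1 = 4
t_1 = 3.5
a_2 = 7.5
b_2 = 8
c_2 = 4
p_2 = 3.5
t_2 = 2.5
a_3 = 3
b_3 = 1
c_3 = 8
q_3 = 2
t_3 = 3.5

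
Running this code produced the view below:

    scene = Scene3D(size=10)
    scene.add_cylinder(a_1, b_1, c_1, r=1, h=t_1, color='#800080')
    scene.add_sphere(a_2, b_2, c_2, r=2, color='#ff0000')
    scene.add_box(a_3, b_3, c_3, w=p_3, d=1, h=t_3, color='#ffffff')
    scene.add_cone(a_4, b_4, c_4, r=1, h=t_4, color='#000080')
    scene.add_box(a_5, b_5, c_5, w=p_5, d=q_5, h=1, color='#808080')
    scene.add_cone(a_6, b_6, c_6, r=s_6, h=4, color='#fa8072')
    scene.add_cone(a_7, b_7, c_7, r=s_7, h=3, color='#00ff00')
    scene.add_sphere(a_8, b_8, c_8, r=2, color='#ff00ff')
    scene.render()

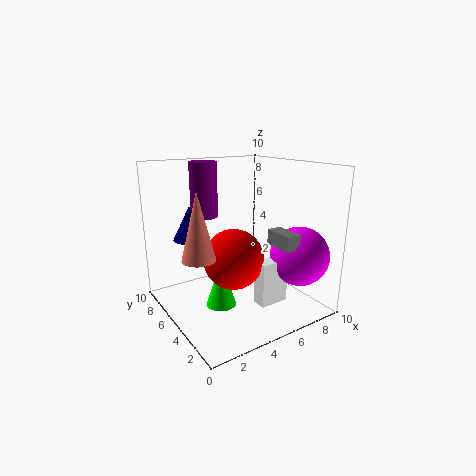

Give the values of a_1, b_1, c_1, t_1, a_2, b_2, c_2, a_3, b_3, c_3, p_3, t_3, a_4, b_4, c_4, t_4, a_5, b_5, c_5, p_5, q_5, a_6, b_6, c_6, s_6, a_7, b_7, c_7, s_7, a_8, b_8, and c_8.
a_1 = 4, b_1 = 8, c_1 = 6, t_1 = 4, a_2 = 4, b_2 = 4, c_2 = 4, a_3 = 5, b_3 = 2, c_3 = 1, p_3 = 2, t_3 = 3, a_4 = 1, b_4 = 4, c_4 = 6, t_4 = 2, a_5 = 6, b_5 = 1, c_5 = 5, p_5 = 1, q_5 = 2, a_6 = 1, b_6 = 3, c_6 = 5, s_6 = 1, a_7 = 3, b_7 = 4, c_7 = 1, s_7 = 1, a_8 = 8, b_8 = 2, c_8 = 4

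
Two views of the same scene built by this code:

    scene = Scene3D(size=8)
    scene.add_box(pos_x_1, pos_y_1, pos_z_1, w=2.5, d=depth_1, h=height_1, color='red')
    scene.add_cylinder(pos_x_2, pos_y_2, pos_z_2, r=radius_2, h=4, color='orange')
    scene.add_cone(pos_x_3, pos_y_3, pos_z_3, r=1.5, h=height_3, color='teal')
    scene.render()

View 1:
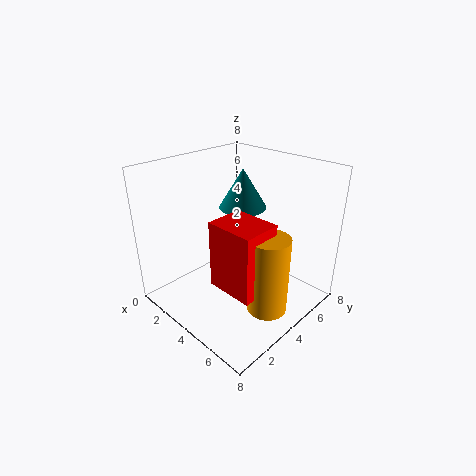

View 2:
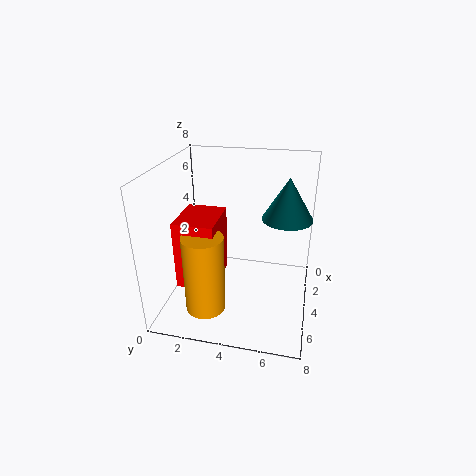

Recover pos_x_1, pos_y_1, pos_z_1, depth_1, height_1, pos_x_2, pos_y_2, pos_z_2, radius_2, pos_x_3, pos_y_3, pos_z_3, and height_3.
pos_x_1 = 4.5; pos_y_1 = 1.5; pos_z_1 = 2.5; depth_1 = 2; height_1 = 3.5; pos_x_2 = 7; pos_y_2 = 3; pos_z_2 = 1.5; radius_2 = 1; pos_x_3 = 2; pos_y_3 = 6.5; pos_z_3 = 4.5; height_3 = 2.5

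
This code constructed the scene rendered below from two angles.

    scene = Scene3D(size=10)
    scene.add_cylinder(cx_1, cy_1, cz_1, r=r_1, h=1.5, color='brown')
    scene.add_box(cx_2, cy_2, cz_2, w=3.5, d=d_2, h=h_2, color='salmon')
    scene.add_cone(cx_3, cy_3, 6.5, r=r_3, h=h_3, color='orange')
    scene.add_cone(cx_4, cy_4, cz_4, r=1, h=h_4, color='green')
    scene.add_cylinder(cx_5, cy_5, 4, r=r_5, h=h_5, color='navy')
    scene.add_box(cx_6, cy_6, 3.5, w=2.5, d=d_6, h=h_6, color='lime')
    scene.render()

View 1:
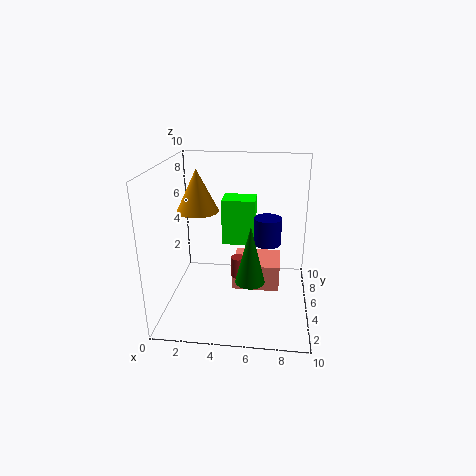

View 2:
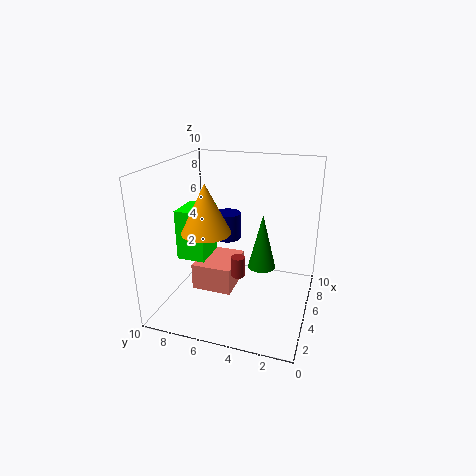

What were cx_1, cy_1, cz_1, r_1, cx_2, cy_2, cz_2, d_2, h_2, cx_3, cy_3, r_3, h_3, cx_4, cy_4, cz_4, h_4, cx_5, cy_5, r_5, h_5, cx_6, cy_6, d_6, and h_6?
cx_1 = 5; cy_1 = 5; cz_1 = 2; r_1 = 0.5; cx_2 = 4.5; cy_2 = 5.5; cz_2 = 0.5; d_2 = 3; h_2 = 2; cx_3 = 2; cy_3 = 6; r_3 = 1.5; h_3 = 3; cx_4 = 6; cy_4 = 3.5; cz_4 = 2.5; h_4 = 4; cx_5 = 7; cy_5 = 6.5; r_5 = 1; h_5 = 2; cx_6 = 3.5; cy_6 = 7; d_6 = 2; h_6 = 3.5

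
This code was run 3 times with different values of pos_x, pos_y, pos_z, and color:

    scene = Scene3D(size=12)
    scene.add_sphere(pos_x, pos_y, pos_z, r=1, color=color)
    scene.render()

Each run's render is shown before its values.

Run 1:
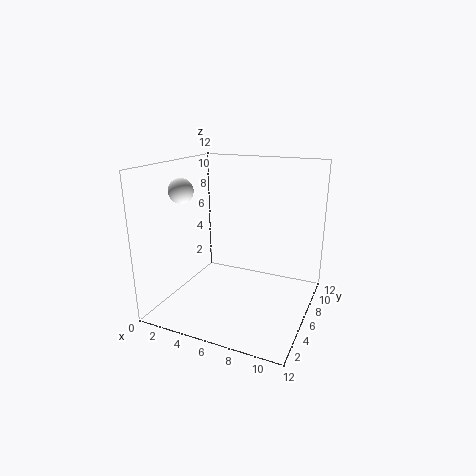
pos_x = 2
pos_y = 4
pos_z = 10
color = 'white'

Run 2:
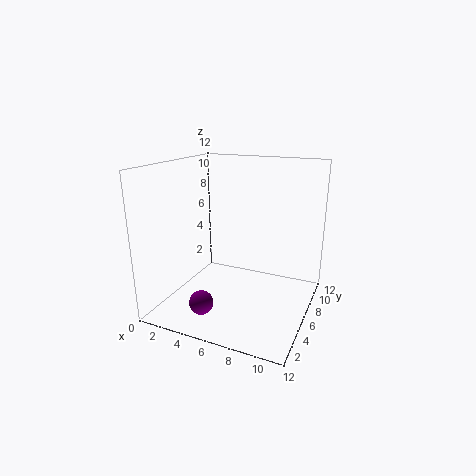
pos_x = 4
pos_y = 3
pos_z = 1
color = 'purple'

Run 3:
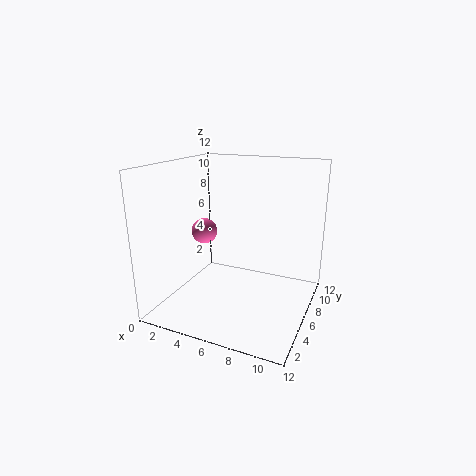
pos_x = 4
pos_y = 4
pos_z = 7
color = 'hotpink'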